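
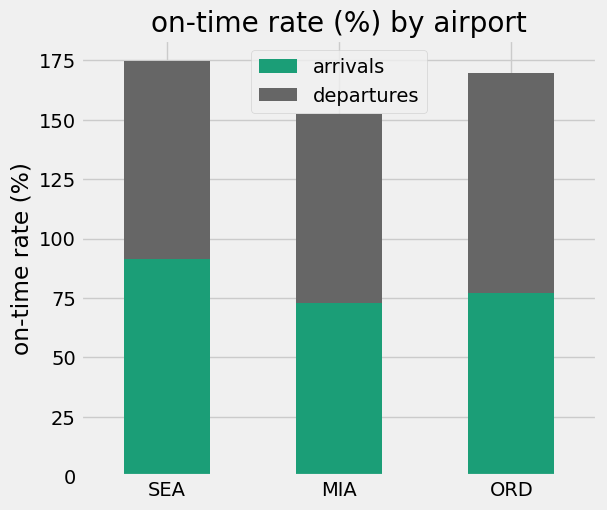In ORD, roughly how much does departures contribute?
≈ 80

departures top ≈ 160, bottom ≈ 80; segment ≈ 80.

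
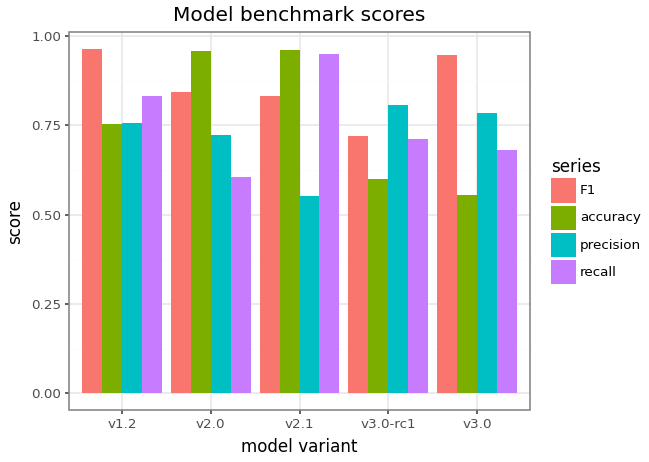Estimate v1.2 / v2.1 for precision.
≈ 1.33×

v1.2 ≈ 0.8, v2.1 ≈ 0.6; 0.8/0.6 ≈ 1.33.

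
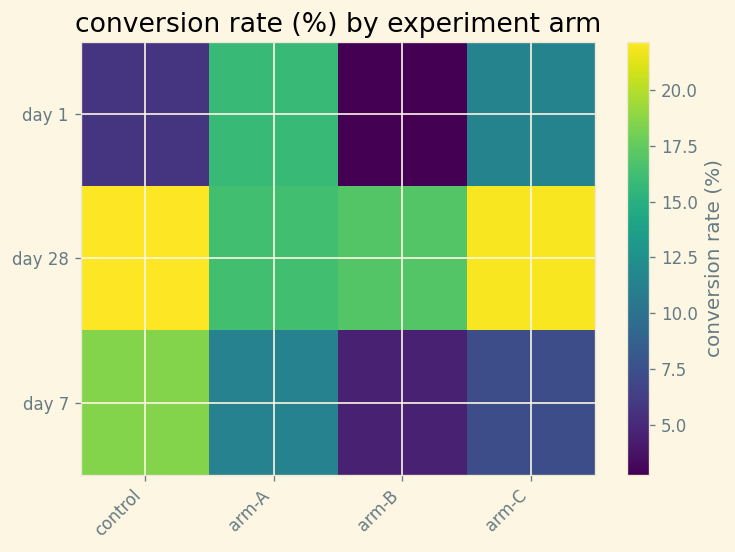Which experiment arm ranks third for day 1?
Top 4 for day 1: arm-A ≈ 16, arm-C ≈ 12, control ≈ 6, arm-B ≈ 2.

control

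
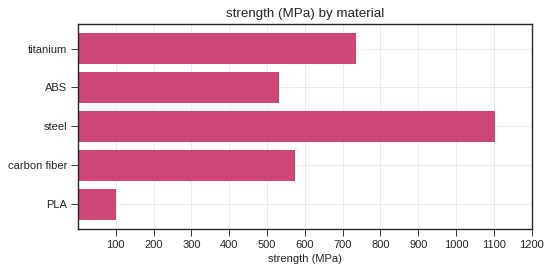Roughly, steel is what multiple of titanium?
steel ≈ 1100, titanium ≈ 700; 1100/700 ≈ 1.57.

≈ 1.57×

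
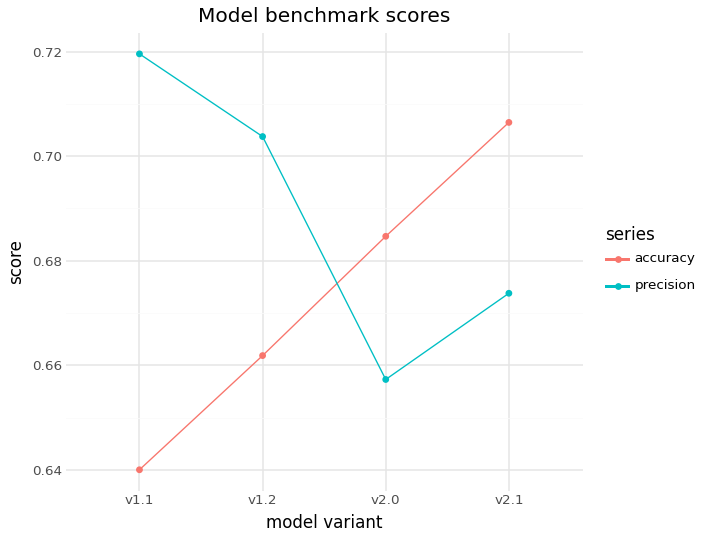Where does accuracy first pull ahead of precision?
v1.2: accuracy ≈ 0.66 vs precision ≈ 0.70 (not yet); v2.0: accuracy ≈ 0.68 vs precision ≈ 0.66 (first crossover).

v2.0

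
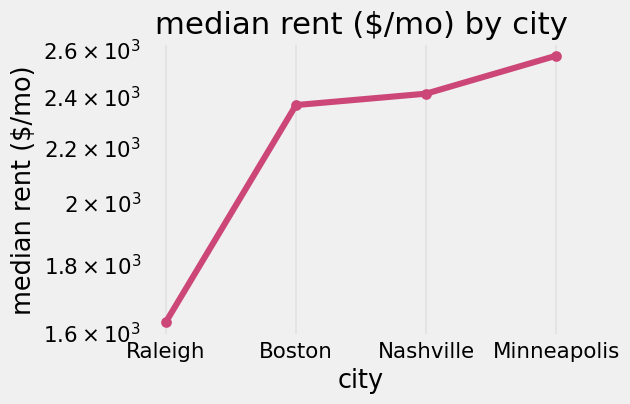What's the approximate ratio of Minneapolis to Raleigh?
≈ 1.62×

Minneapolis ≈ 2600, Raleigh ≈ 1600; 2600/1600 ≈ 1.62.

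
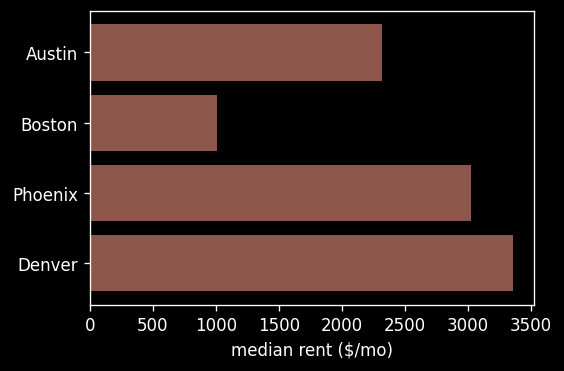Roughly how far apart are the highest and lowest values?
≈ 2500

Max Denver ≈ 3500, min Boston ≈ 1000; range ≈ 2500.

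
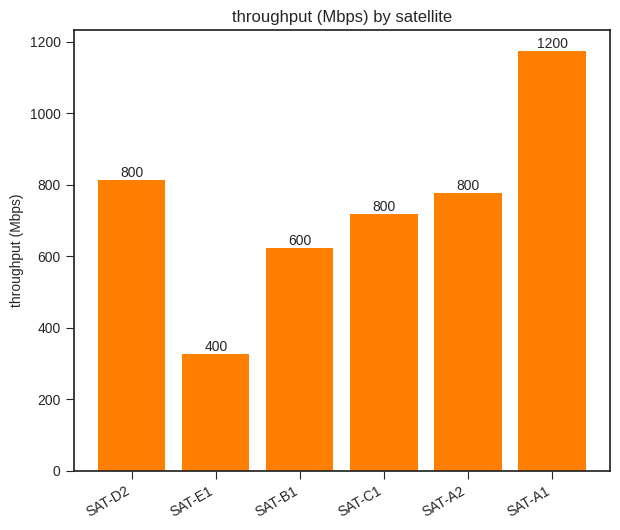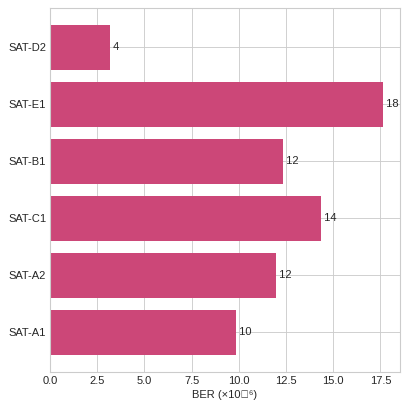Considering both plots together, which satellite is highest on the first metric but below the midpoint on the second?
Chart 2 median BER (×10⁻⁶) ≈ 12; below-median satellites: SAT-D2, SAT-A2, SAT-A1. Among those, SAT-A1 has the highest throughput (Mbps) (≈ 1200).

SAT-A1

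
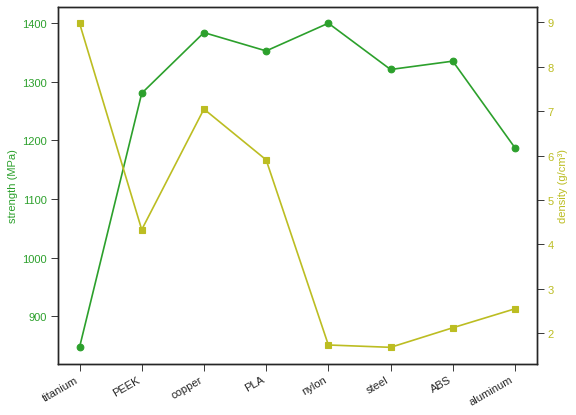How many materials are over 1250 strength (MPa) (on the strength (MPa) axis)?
6

Above 1250: PEEK, copper, PLA, nylon, steel, ABS.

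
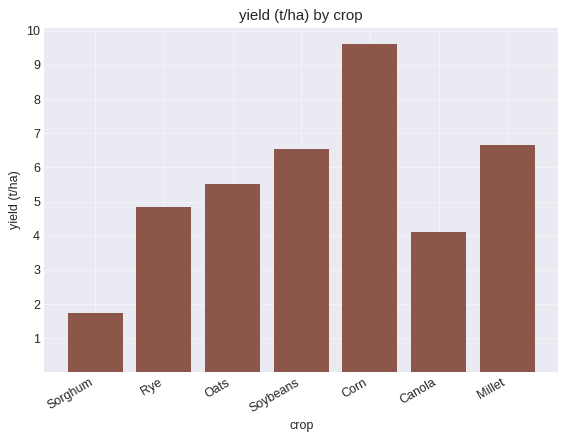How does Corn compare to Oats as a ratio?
≈ 1.67×

Corn ≈ 10, Oats ≈ 6; 10/6 ≈ 1.67.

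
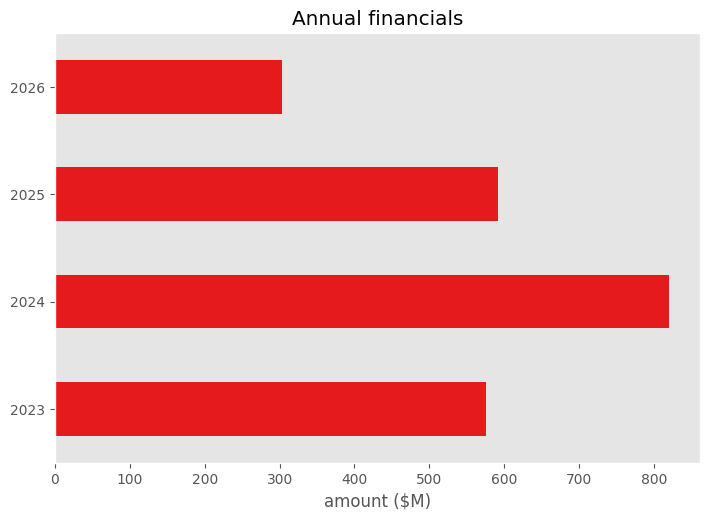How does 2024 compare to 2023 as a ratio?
≈ 1.33×

2024 ≈ 800, 2023 ≈ 600; 800/600 ≈ 1.33.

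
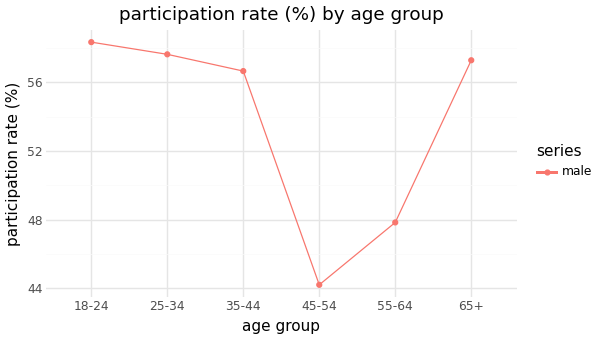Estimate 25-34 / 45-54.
≈ 1.32×

25-34 ≈ 58, 45-54 ≈ 44; 58/44 ≈ 1.32.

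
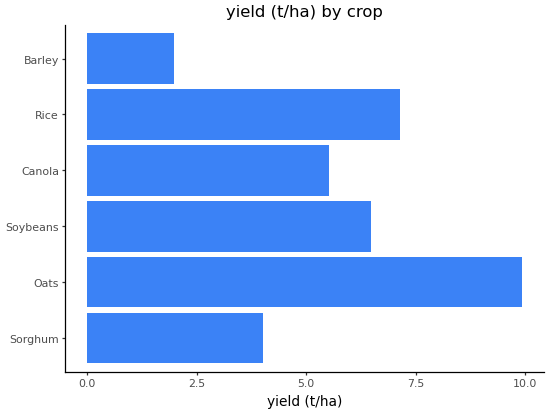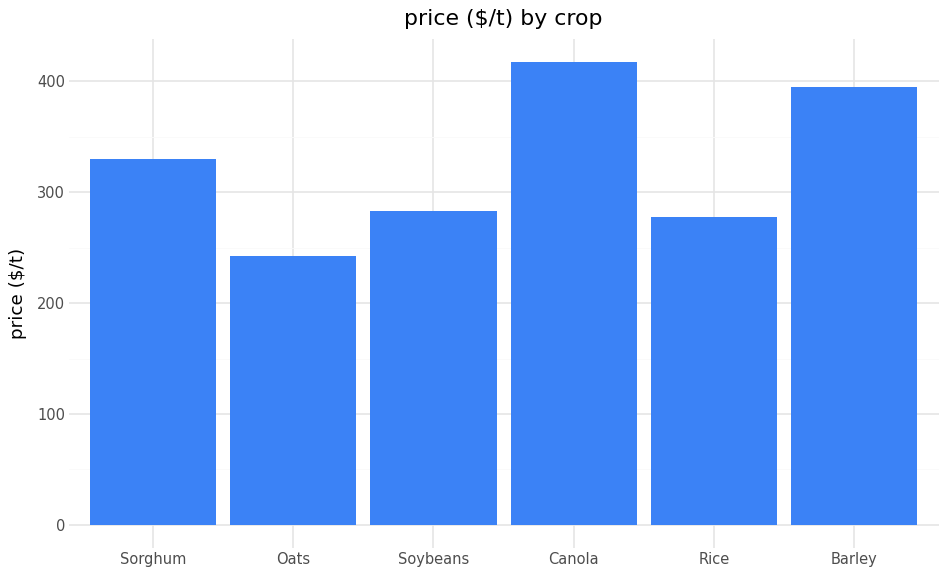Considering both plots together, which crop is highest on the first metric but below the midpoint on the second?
Oats

Chart 2 median price ($/t) ≈ 300; below-median crops: Oats, Soybeans, Rice. Among those, Oats has the highest yield (t/ha) (≈ 10).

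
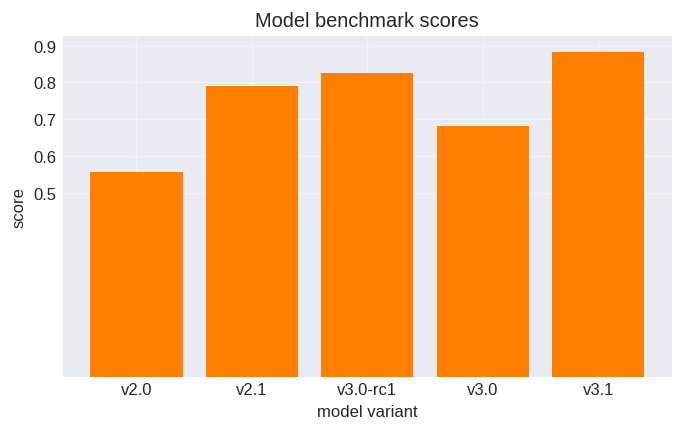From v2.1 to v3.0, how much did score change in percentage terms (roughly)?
v2.1 ≈ 0.8, v3.0 ≈ 0.7; (0.7 − 0.8) / 0.8 ≈ -12.5%.

≈ -12.5%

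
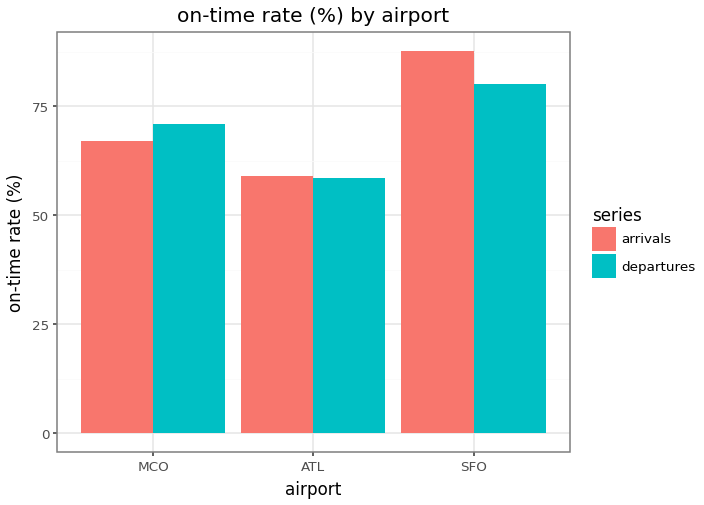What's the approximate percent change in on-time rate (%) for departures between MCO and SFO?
≈ +14.3%

MCO ≈ 70, SFO ≈ 80; (80 − 70) / 70 ≈ +14.3%.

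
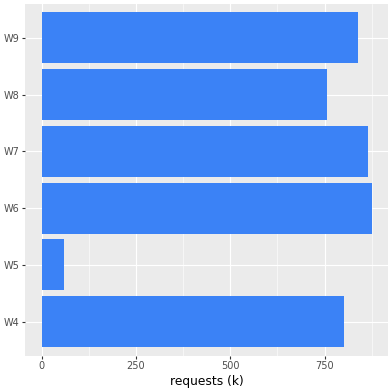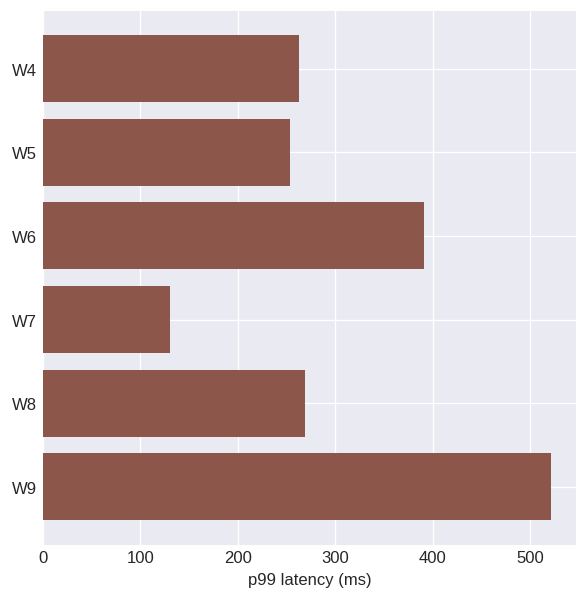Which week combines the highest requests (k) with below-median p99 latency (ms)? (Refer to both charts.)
W7

Chart 2 median p99 latency (ms) ≈ 250; below-median weeks: W4, W5, W7. Among those, W7 has the highest requests (k) (≈ 900).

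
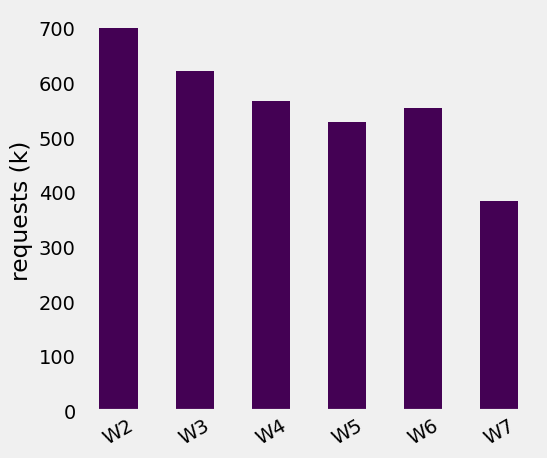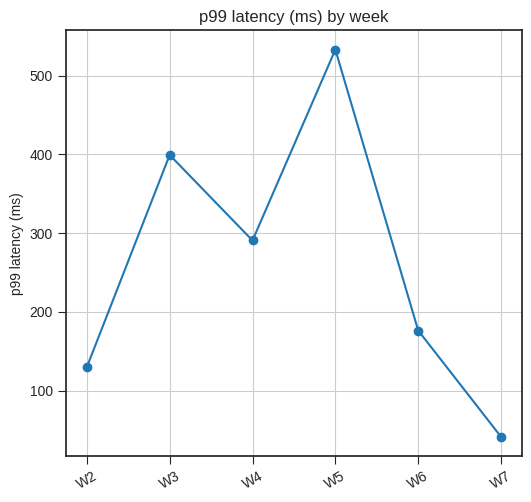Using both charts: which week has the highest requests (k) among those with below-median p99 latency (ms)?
Chart 2 median p99 latency (ms) ≈ 250; below-median weeks: W2, W6, W7. Among those, W2 has the highest requests (k) (≈ 700).

W2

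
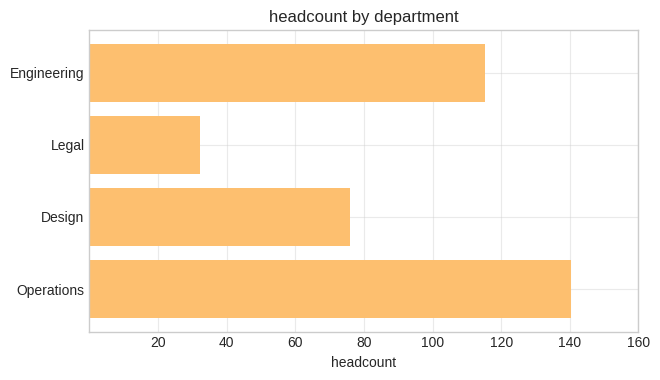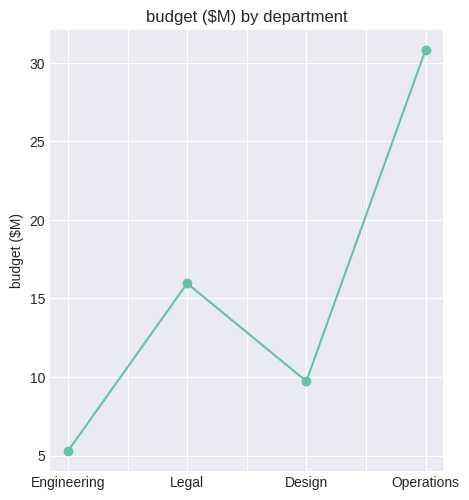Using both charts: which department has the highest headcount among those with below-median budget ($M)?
Engineering

Chart 2 median budget ($M) ≈ 15; below-median departments: Engineering, Design. Among those, Engineering has the highest headcount (≈ 120).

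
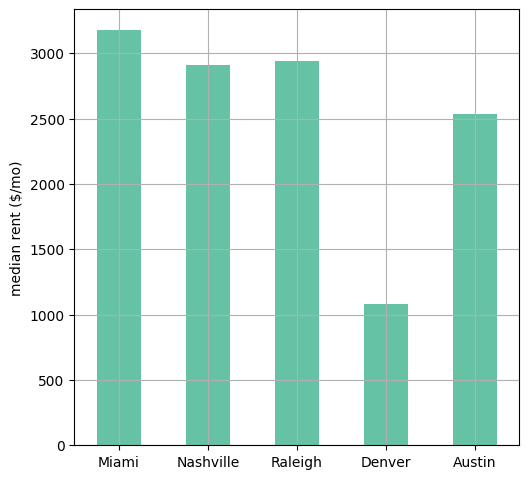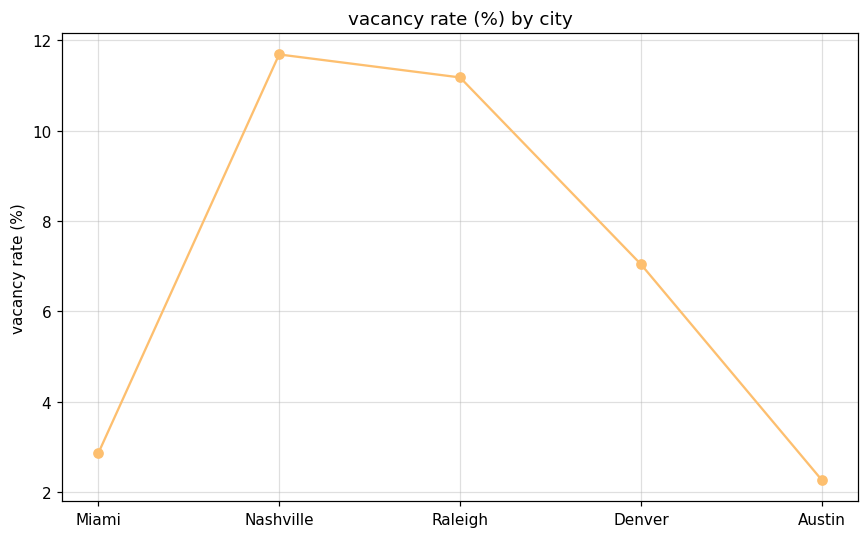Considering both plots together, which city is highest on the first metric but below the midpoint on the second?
Miami

Chart 2 median vacancy rate (%) ≈ 8; below-median cities: Miami, Austin. Among those, Miami has the highest median rent ($/mo) (≈ 3000).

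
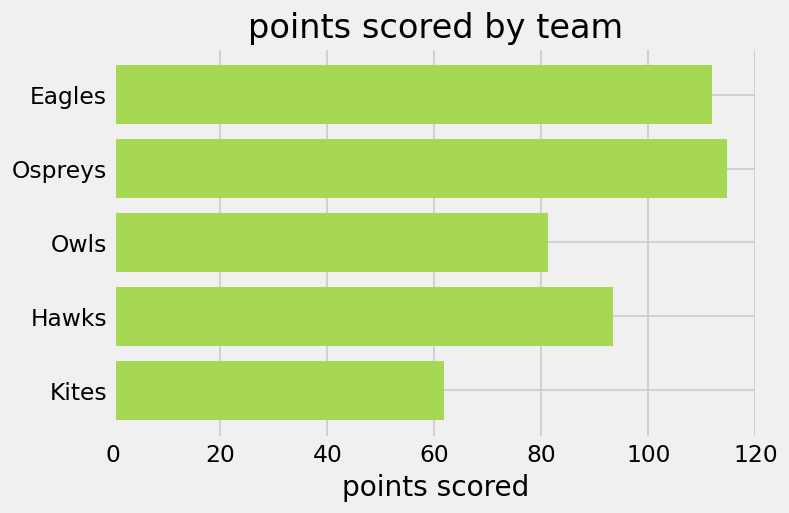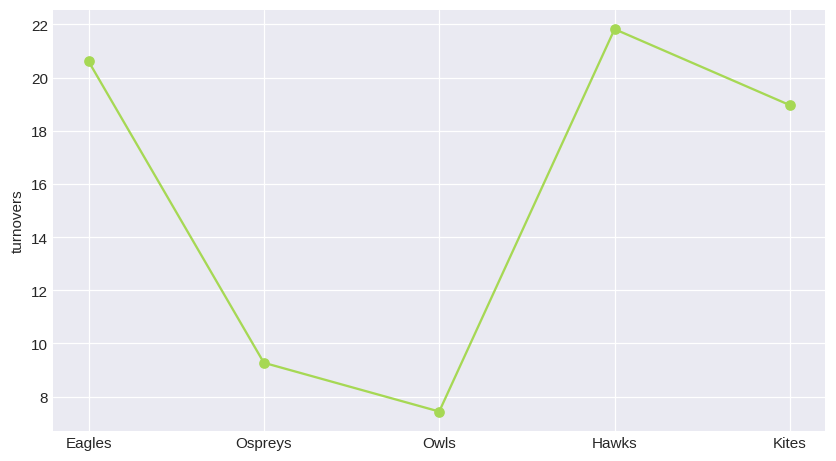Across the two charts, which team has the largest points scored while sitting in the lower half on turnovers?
Ospreys

Chart 2 median turnovers ≈ 20; below-median teams: Ospreys, Owls. Among those, Ospreys has the highest points scored (≈ 120).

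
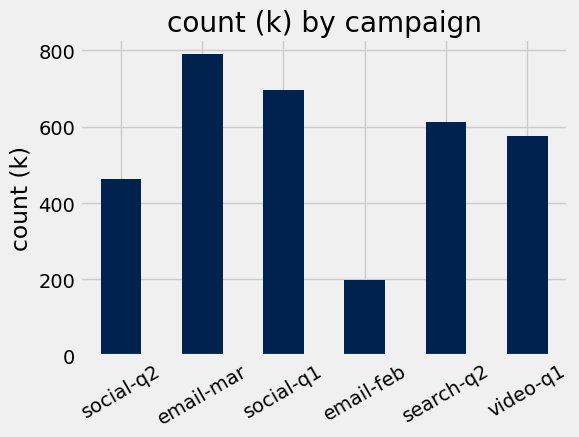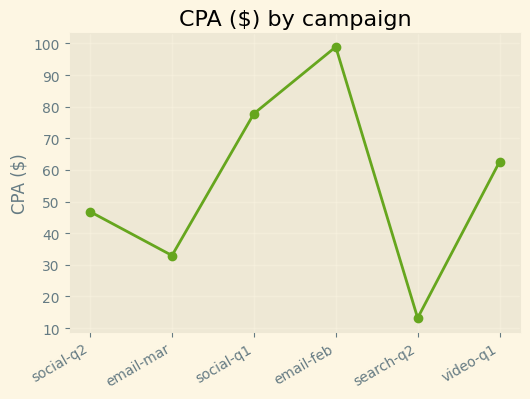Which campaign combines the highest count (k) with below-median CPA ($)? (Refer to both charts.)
email-mar

Chart 2 median CPA ($) ≈ 50; below-median campaigns: social-q2, email-mar, search-q2. Among those, email-mar has the highest count (k) (≈ 800).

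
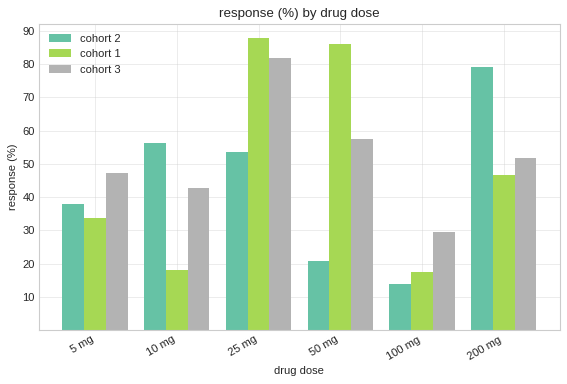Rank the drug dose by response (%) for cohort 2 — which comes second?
Top 3 for cohort 2: 200 mg ≈ 80, 10 mg ≈ 60, 25 mg ≈ 50.

10 mg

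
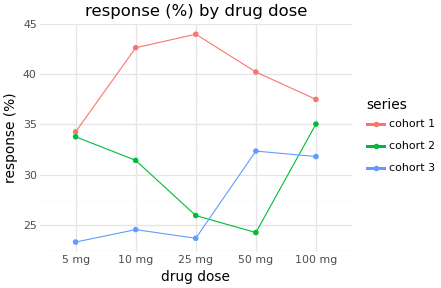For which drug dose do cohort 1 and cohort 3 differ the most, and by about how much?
25 mg: cohort 1 ≈ 44, cohort 3 ≈ 24 → gap ≈ 20. Next-largest (10 mg) is only ≈ 18.

25 mg, ≈ 20 %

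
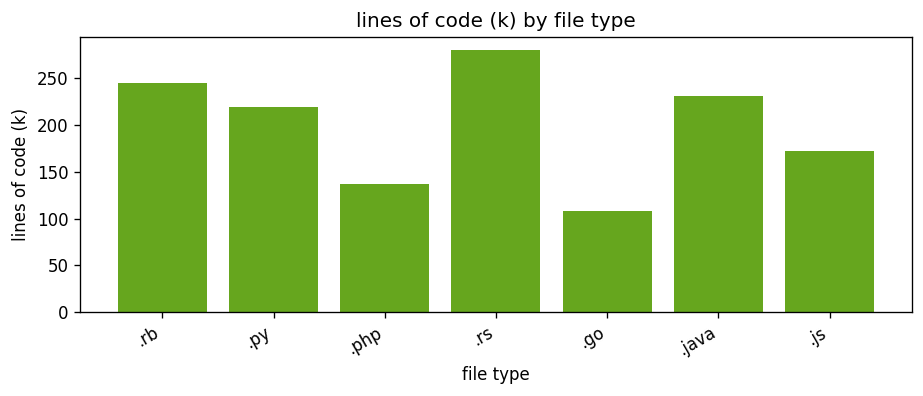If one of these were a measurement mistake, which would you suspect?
.go ≈ 100; the rest sit between ≈ 125 and ≈ 275.

.go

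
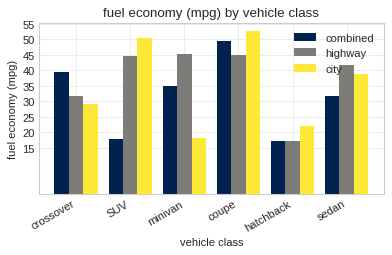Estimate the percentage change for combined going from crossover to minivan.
crossover ≈ 40, minivan ≈ 35; (35 − 40) / 40 ≈ -12.5%.

≈ -12.5%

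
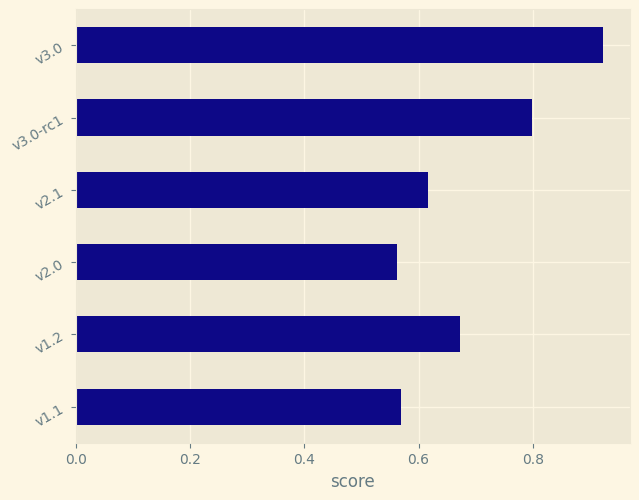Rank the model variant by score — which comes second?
v3.0-rc1

Top 3: v3.0 ≈ 0.9, v3.0-rc1 ≈ 0.8, v1.2 ≈ 0.7.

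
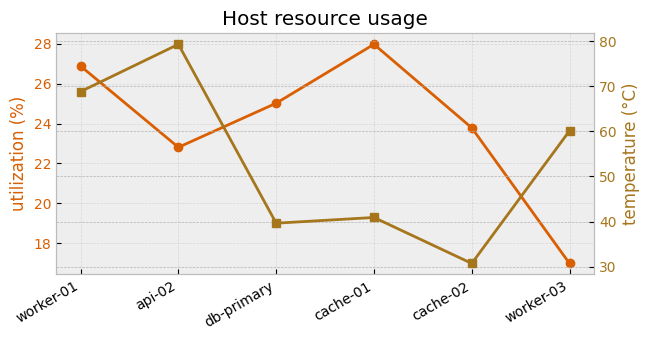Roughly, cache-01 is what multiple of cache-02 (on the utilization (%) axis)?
cache-01 ≈ 28, cache-02 ≈ 24; 28/24 ≈ 1.17.

≈ 1.17×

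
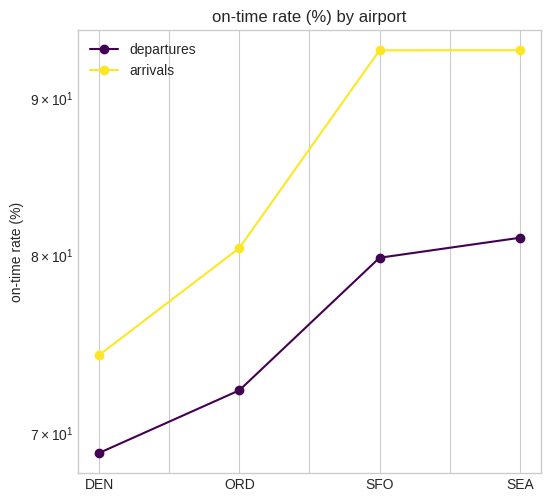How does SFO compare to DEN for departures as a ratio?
≈ 1.14×

SFO ≈ 80, DEN ≈ 70; 80/70 ≈ 1.14.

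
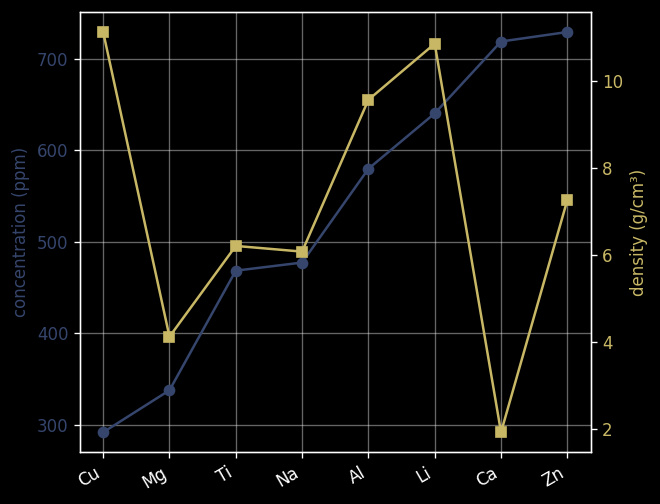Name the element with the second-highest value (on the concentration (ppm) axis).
Ca

Top 3 (on the concentration (ppm) axis): Zn ≈ 750, Ca ≈ 700, Li ≈ 650.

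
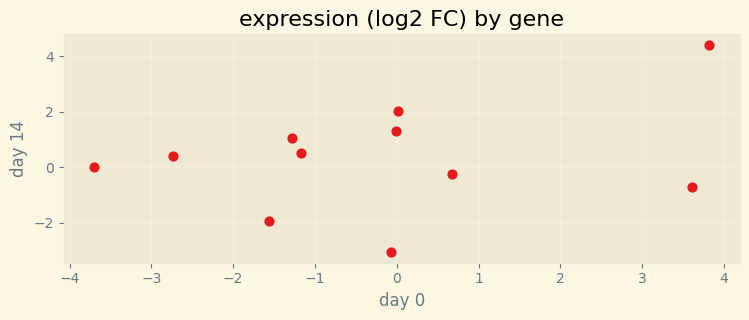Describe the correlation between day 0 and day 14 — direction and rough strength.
Points are positively correlated; weak (|r| ≈ 0.3).

positive, weak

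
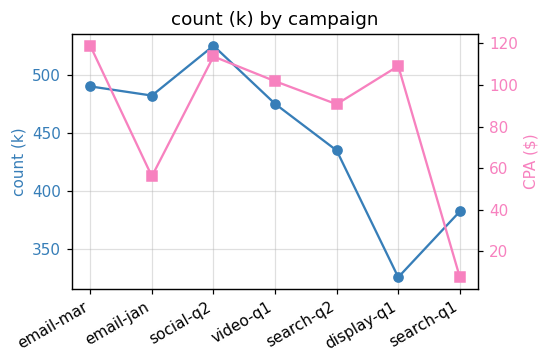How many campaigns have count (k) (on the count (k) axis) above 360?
6

Above 360: email-mar, email-jan, social-q2, video-q1, search-q2, search-q1.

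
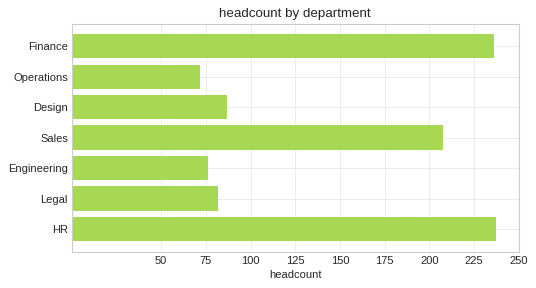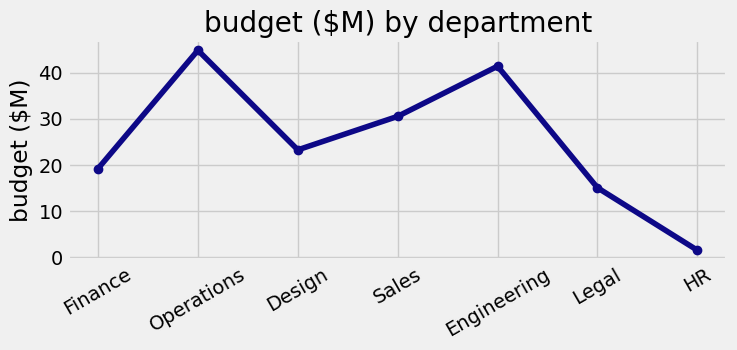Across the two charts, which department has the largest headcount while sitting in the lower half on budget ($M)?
HR

Chart 2 median budget ($M) ≈ 25; below-median departments: Finance, Legal, HR. Among those, HR has the highest headcount (≈ 250).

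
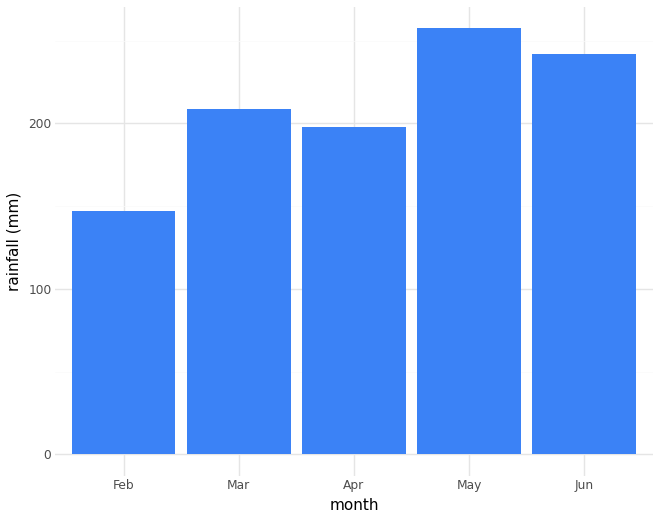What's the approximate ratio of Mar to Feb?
≈ 1.33×

Mar ≈ 200, Feb ≈ 150; 200/150 ≈ 1.33.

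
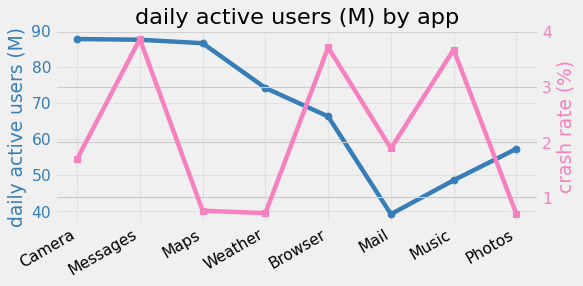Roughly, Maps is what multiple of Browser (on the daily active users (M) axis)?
Maps ≈ 85, Browser ≈ 65; 85/65 ≈ 1.31.

≈ 1.31×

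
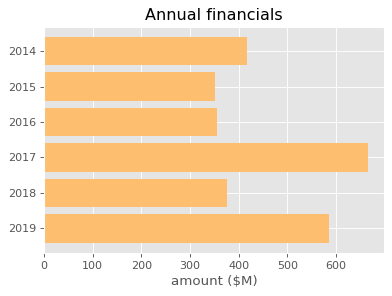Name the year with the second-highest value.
Top 3: 2017 ≈ 700, 2019 ≈ 600, 2014 ≈ 400.

2019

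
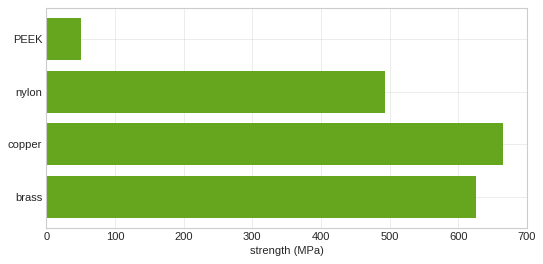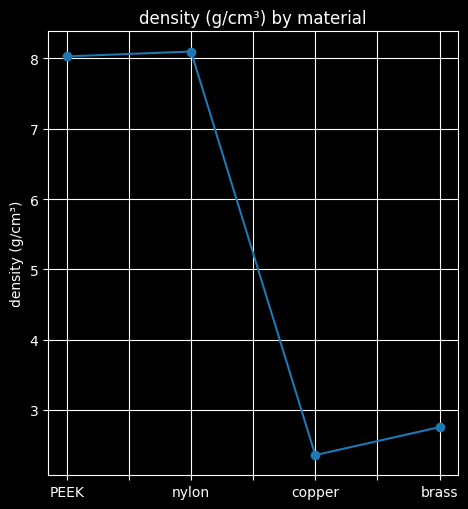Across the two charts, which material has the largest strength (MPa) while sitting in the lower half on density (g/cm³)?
copper

Chart 2 median density (g/cm³) ≈ 5; below-median materials: copper, brass. Among those, copper has the highest strength (MPa) (≈ 700).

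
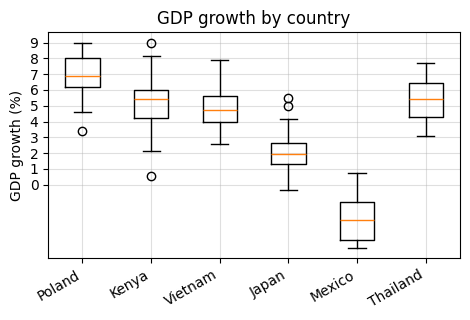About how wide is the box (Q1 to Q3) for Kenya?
Q3 ≈ 6, Q1 ≈ 4; IQR ≈ 2.

≈ 2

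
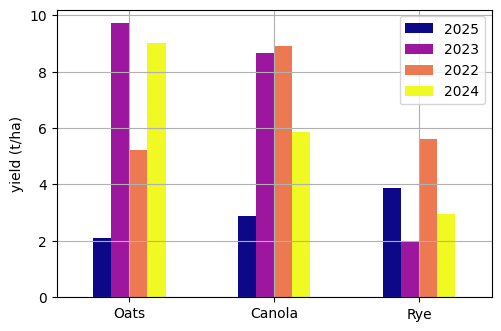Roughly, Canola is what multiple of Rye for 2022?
≈ 1.5×

Canola ≈ 9, Rye ≈ 6; 9/6 ≈ 1.5.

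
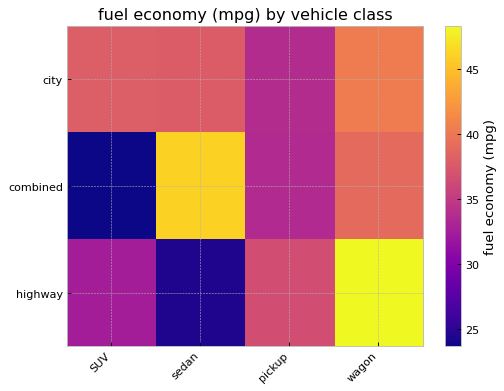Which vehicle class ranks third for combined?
pickup

Top 4 for combined: sedan ≈ 45, wagon ≈ 40, pickup ≈ 35, SUV ≈ 25.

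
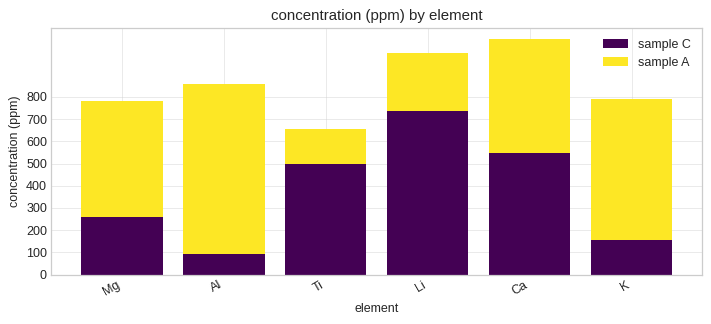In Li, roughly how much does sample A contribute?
≈ 300

sample A top ≈ 1000, bottom ≈ 700; segment ≈ 300.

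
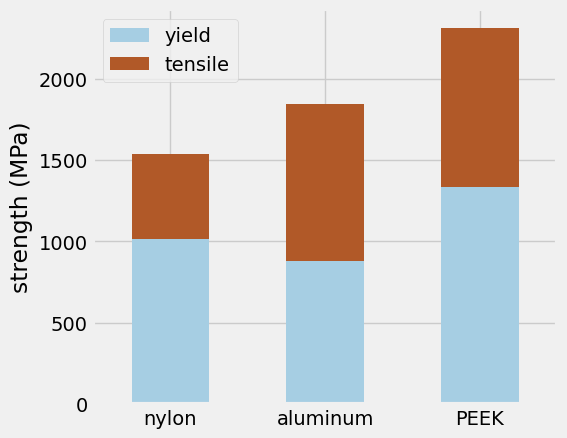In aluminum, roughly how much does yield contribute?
yield top ≈ 800, bottom ≈ 0; segment ≈ 800.

≈ 800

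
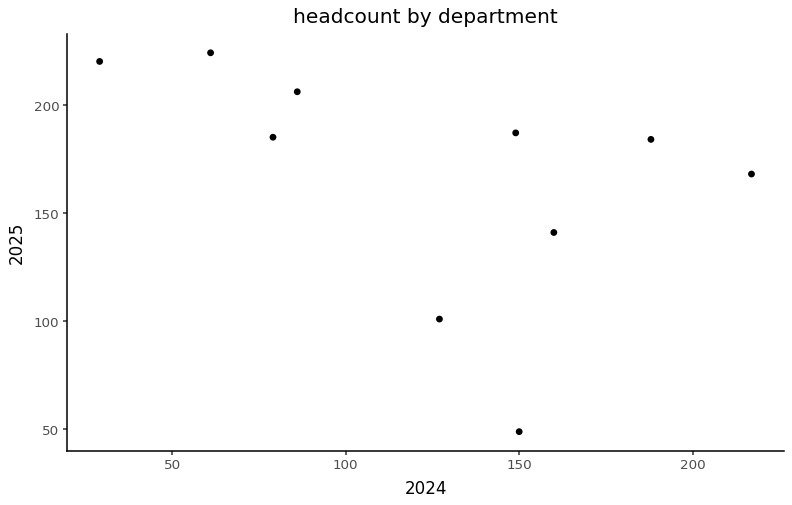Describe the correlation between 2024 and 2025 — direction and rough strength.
Points are negatively correlated; moderate (|r| ≈ 0.5).

negative, moderate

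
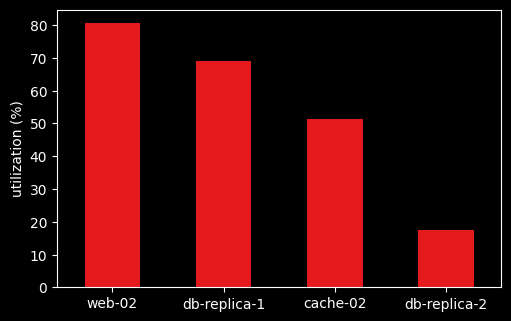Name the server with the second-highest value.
Top 3: web-02 ≈ 80, db-replica-1 ≈ 70, cache-02 ≈ 50.

db-replica-1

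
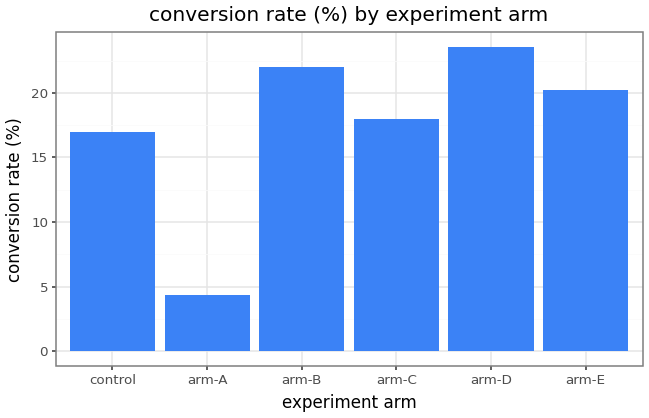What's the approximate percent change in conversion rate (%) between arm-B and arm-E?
≈ -9.1%

arm-B ≈ 22, arm-E ≈ 20; (20 − 22) / 22 ≈ -9.1%.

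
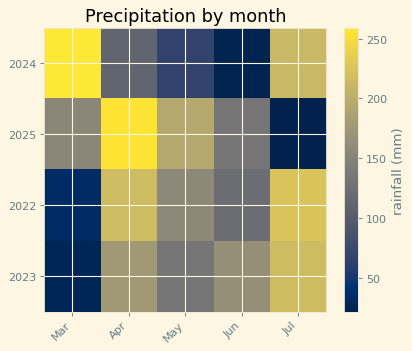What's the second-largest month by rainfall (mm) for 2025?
May

Top 3 for 2025: Apr ≈ 260, May ≈ 200, Mar ≈ 160.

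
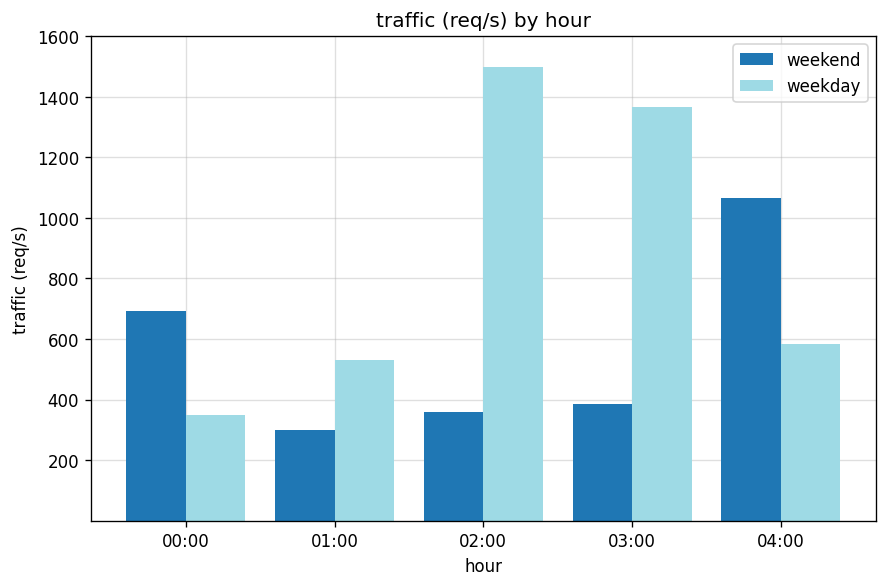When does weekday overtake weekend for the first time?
00:00: weekday ≈ 400 vs weekend ≈ 600 (not yet); 01:00: weekday ≈ 600 vs weekend ≈ 400 (first crossover).

01:00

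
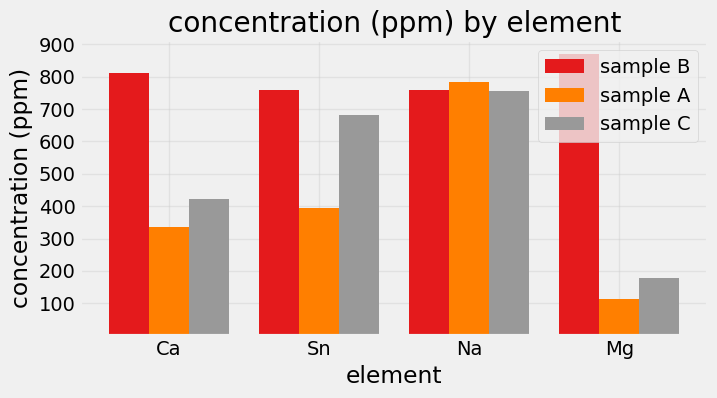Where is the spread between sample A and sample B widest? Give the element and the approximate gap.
Mg, ≈ 800 ppm

Mg: sample A ≈ 100, sample B ≈ 900 → gap ≈ 800. Next-largest (Ca) is only ≈ 500.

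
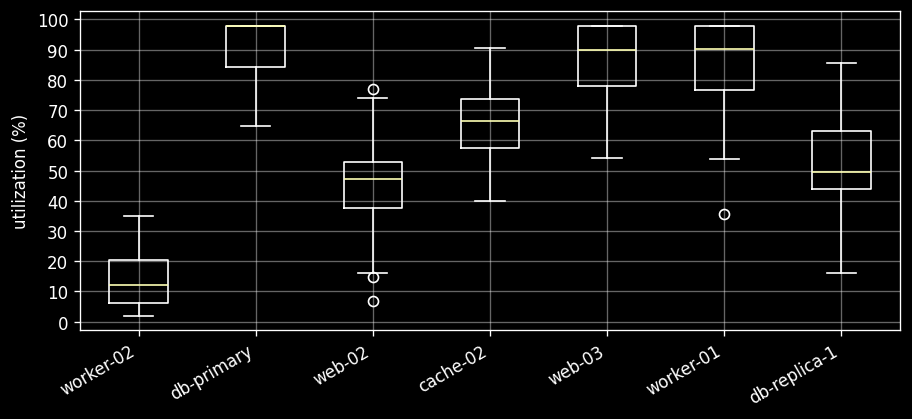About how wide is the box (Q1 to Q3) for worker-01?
≈ 20

Q3 ≈ 100, Q1 ≈ 80; IQR ≈ 20.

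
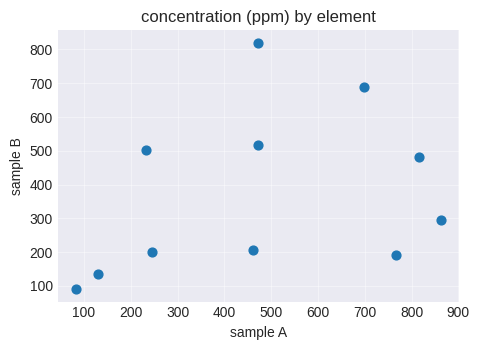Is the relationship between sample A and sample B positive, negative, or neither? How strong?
positive, weak

Points are positively correlated; weak (|r| ≈ 0.3).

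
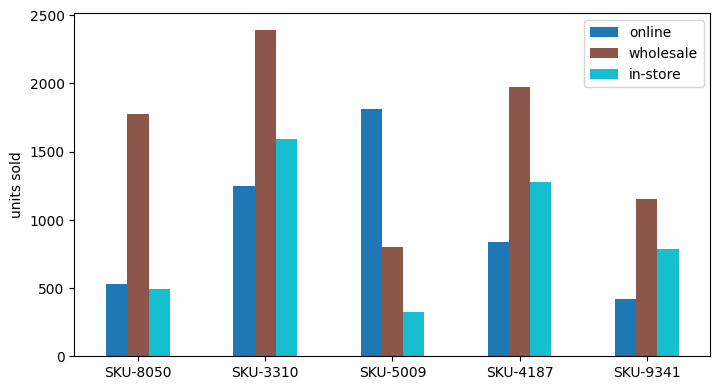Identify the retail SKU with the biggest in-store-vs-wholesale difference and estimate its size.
SKU-8050, ≈ 1400

SKU-8050: in-store ≈ 400, wholesale ≈ 1800 → gap ≈ 1400. Next-largest (SKU-3310) is only ≈ 800.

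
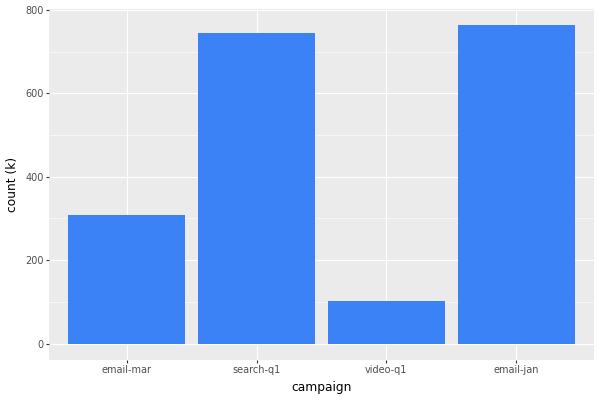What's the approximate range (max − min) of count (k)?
Max email-jan ≈ 800, min video-q1 ≈ 100; range ≈ 700.

≈ 700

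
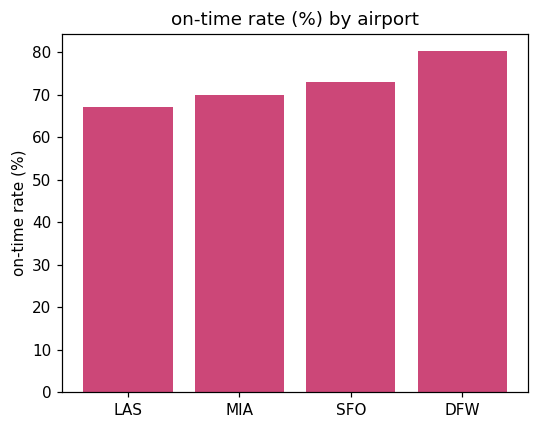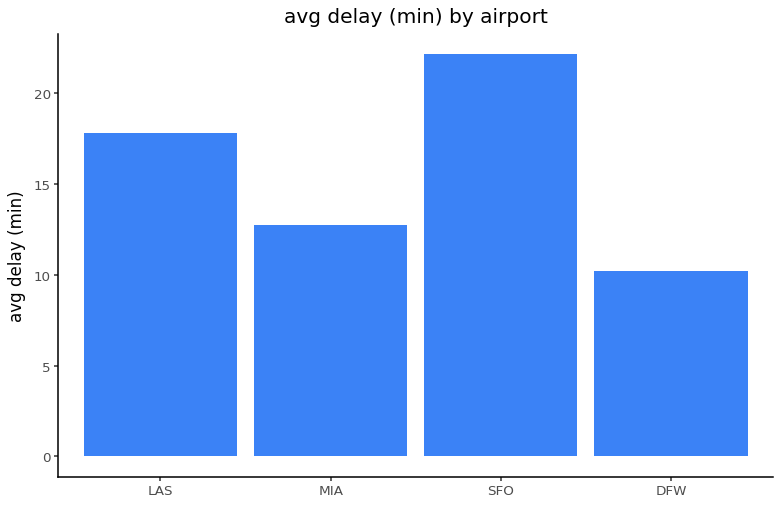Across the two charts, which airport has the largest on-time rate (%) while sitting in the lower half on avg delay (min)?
DFW

Chart 2 median avg delay (min) ≈ 15; below-median airports: MIA, DFW. Among those, DFW has the highest on-time rate (%) (≈ 80).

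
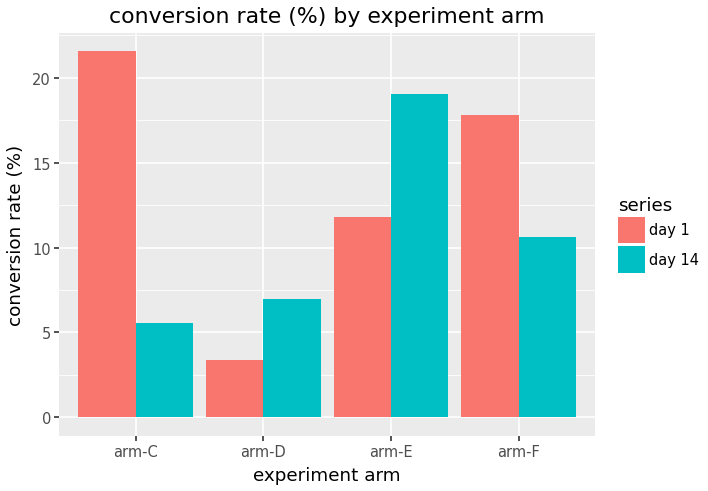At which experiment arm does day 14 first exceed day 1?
arm-C: day 14 ≈ 6 vs day 1 ≈ 22 (not yet); arm-D: day 14 ≈ 6 vs day 1 ≈ 4 (first crossover).

arm-D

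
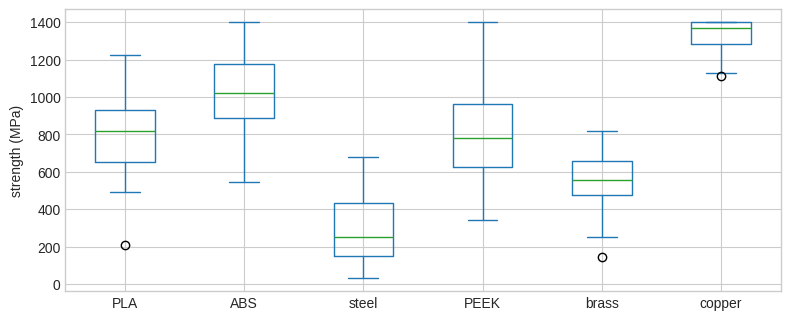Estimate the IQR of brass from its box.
≈ 200

Q3 ≈ 700, Q1 ≈ 500; IQR ≈ 200.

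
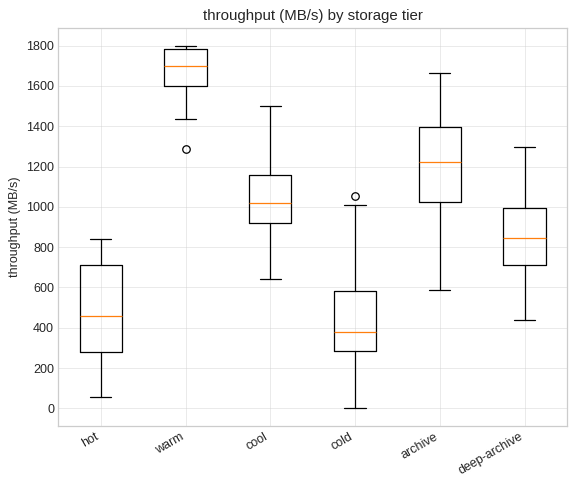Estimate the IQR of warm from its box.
≈ 200

Q3 ≈ 1800, Q1 ≈ 1600; IQR ≈ 200.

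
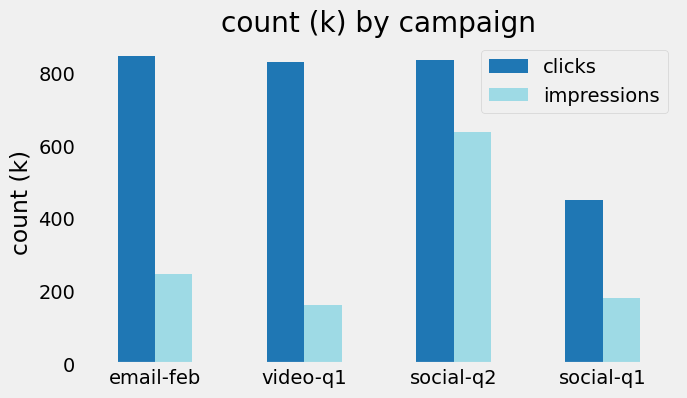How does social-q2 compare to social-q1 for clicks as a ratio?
social-q2 ≈ 800, social-q1 ≈ 500; 800/500 ≈ 1.6.

≈ 1.6×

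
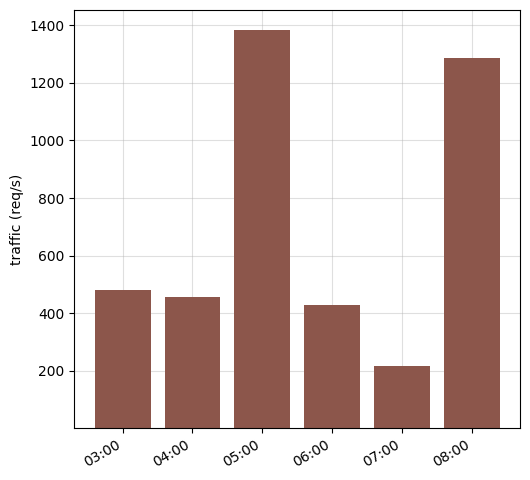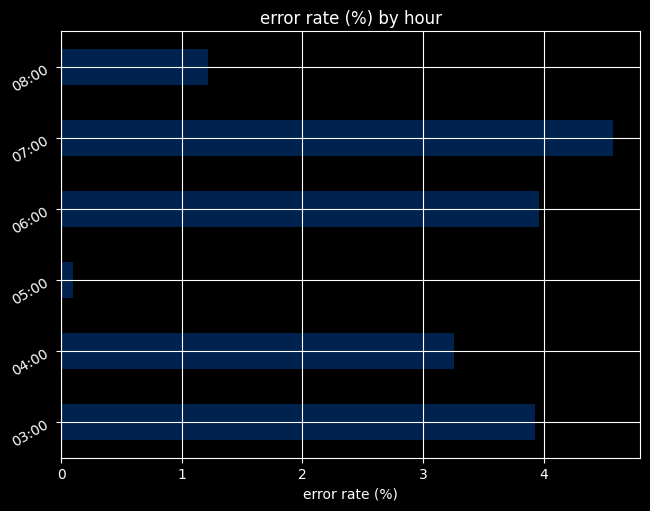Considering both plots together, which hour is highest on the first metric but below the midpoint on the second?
05:00

Chart 2 median error rate (%) ≈ 3.5; below-median hours: 04:00, 05:00, 08:00. Among those, 05:00 has the highest traffic (req/s) (≈ 1400).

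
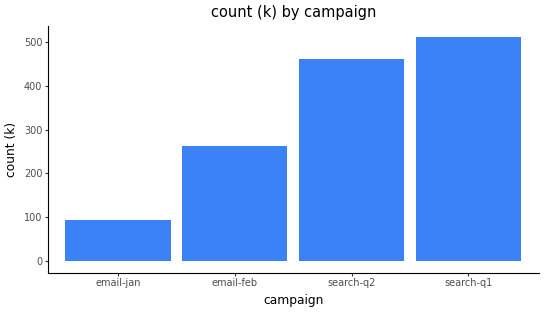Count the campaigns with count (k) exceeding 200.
Above 200: email-feb, search-q2, search-q1.

3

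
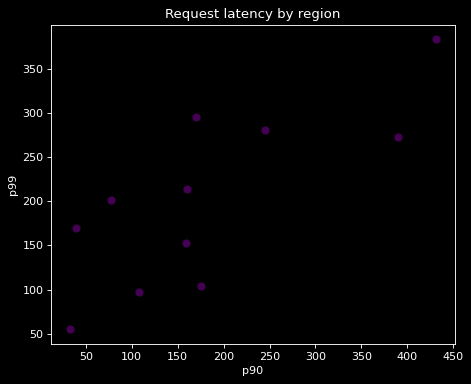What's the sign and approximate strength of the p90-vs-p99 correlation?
Points are positively correlated; strong (|r| ≈ 0.8).

positive, strong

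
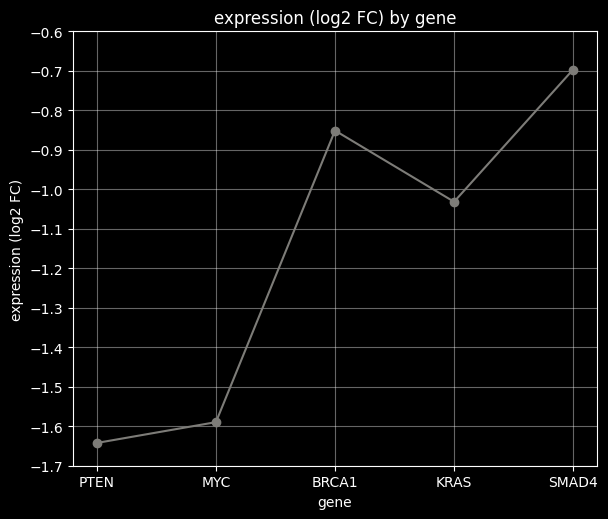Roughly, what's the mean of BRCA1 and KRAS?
≈ -0.95

(-0.9 + -1.0) / 2 ≈ -0.95.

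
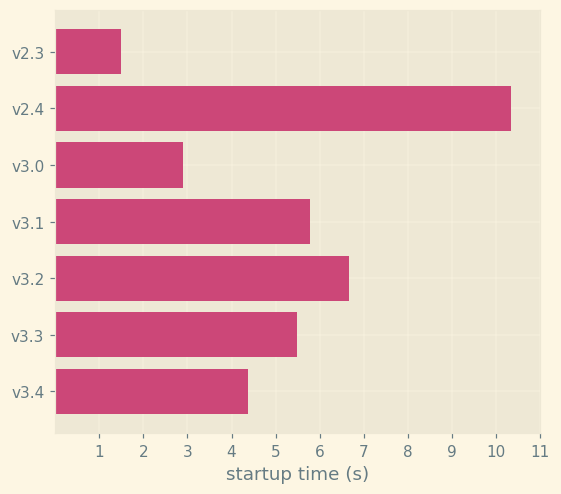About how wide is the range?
Max v2.4 ≈ 10, min v2.3 ≈ 1; range ≈ 9.

≈ 9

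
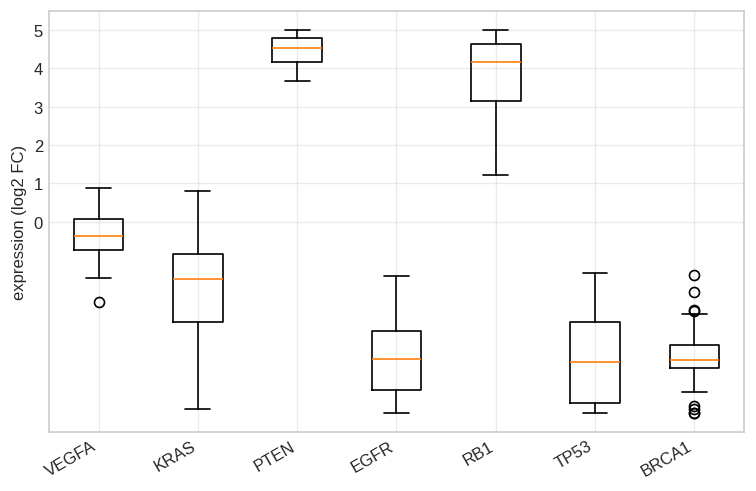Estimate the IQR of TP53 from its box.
Q3 ≈ -3, Q1 ≈ -5; IQR ≈ 2.

≈ 2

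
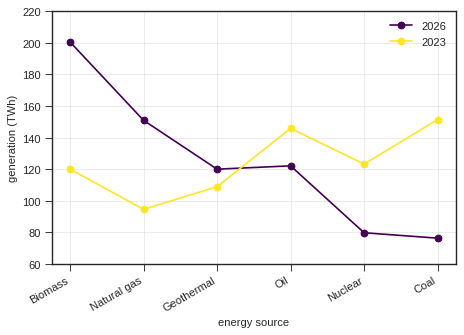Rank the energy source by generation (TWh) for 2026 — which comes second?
Top 3 for 2026: Biomass ≈ 200, Natural gas ≈ 160, Oil ≈ 120.

Natural gas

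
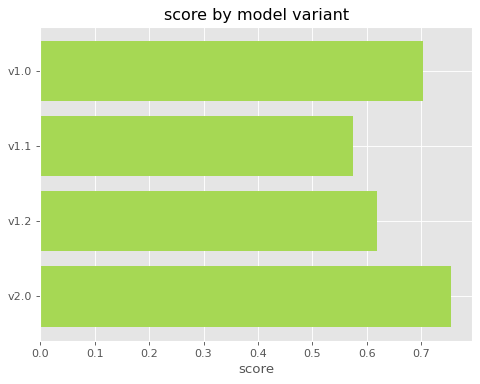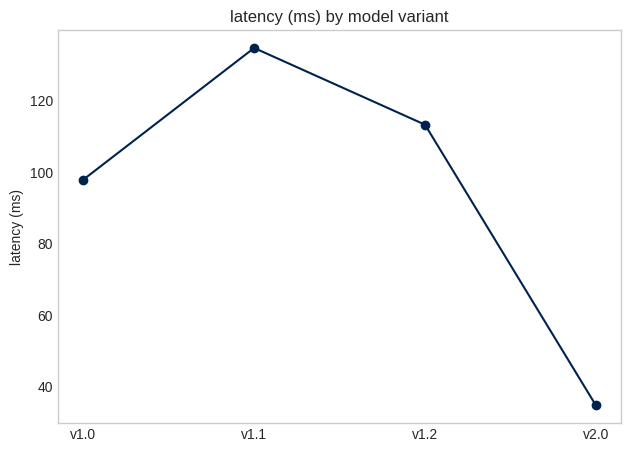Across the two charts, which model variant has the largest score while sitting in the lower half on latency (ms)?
Chart 2 median latency (ms) ≈ 100; below-median model variants: v1.0, v2.0. Among those, v2.0 has the highest score (≈ 0.8).

v2.0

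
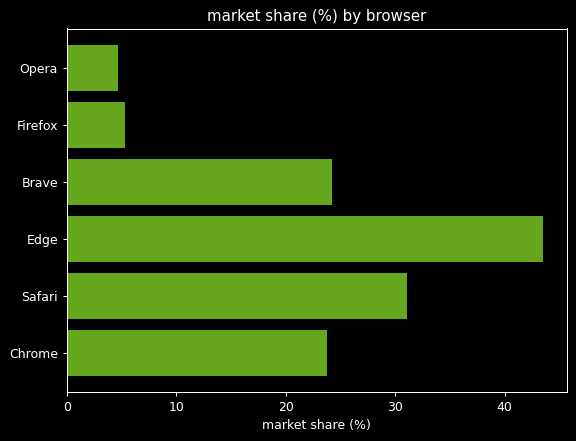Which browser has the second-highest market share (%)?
Top 3: Edge ≈ 45, Safari ≈ 30, Brave ≈ 25.

Safari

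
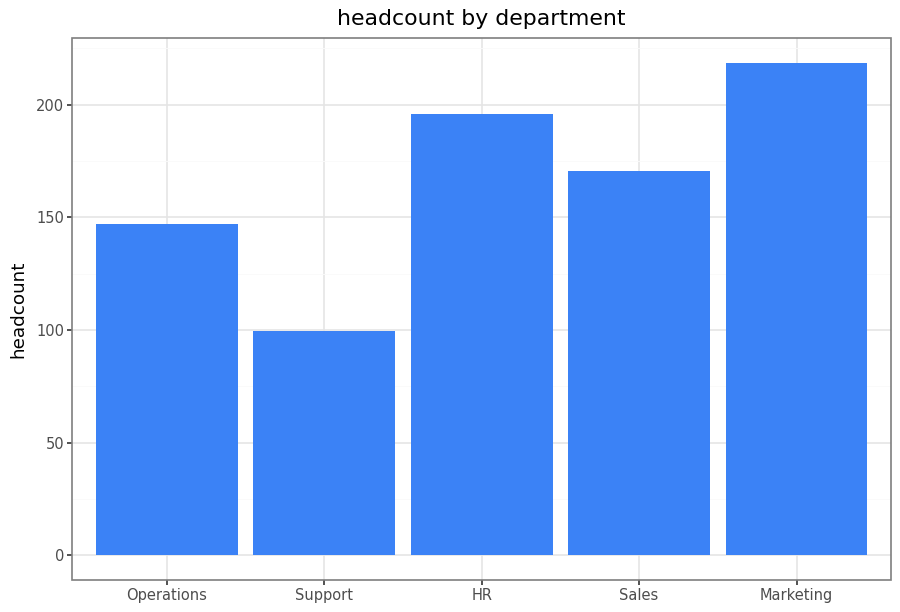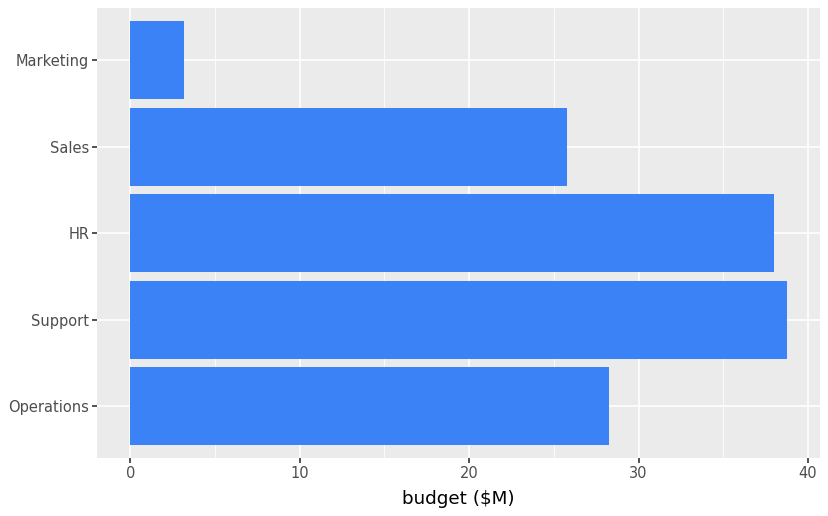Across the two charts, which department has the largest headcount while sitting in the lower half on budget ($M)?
Marketing

Chart 2 median budget ($M) ≈ 30; below-median departments: Sales, Marketing. Among those, Marketing has the highest headcount (≈ 225).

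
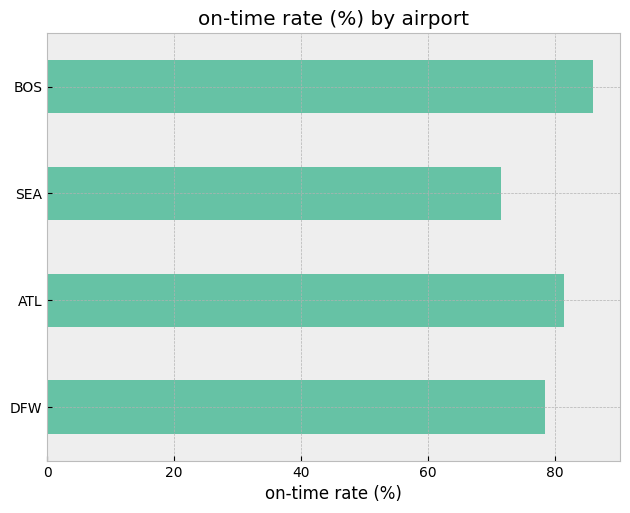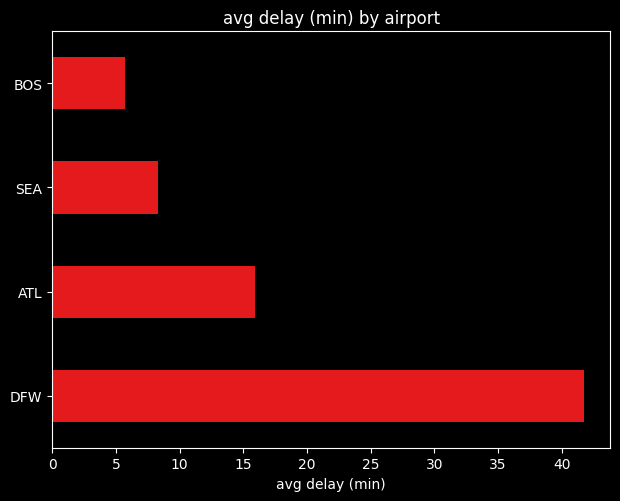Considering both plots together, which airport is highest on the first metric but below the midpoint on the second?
Chart 2 median avg delay (min) ≈ 10; below-median airports: SEA, BOS. Among those, BOS has the highest on-time rate (%) (≈ 90).

BOS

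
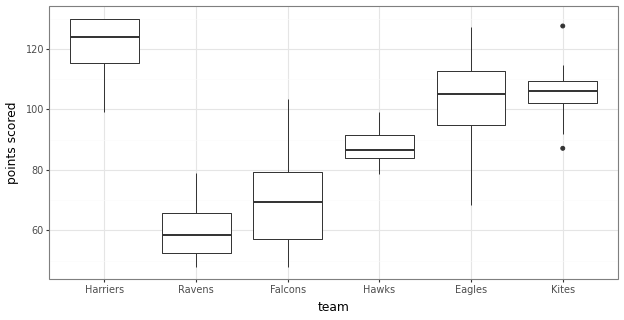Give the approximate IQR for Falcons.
≈ 20

Q3 ≈ 80, Q1 ≈ 60; IQR ≈ 20.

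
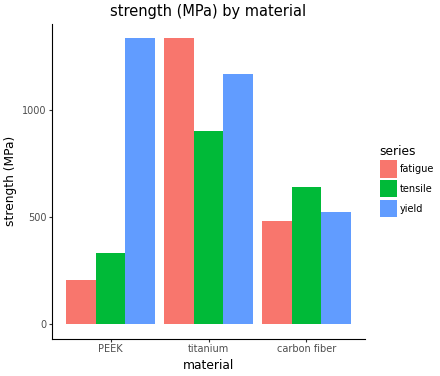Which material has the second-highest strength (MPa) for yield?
titanium

Top 3 for yield: PEEK ≈ 1400, titanium ≈ 1200, carbon fiber ≈ 600.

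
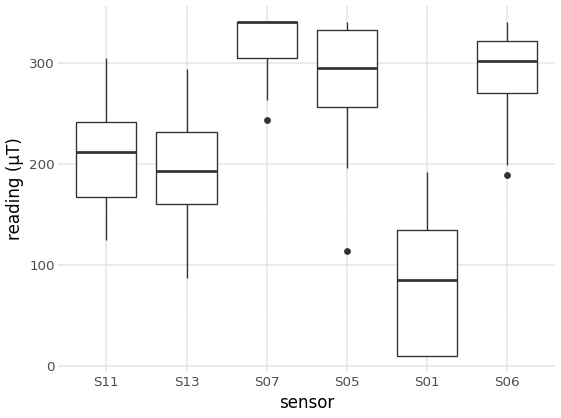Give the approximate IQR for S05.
Q3 ≈ 325, Q1 ≈ 250; IQR ≈ 75.

≈ 75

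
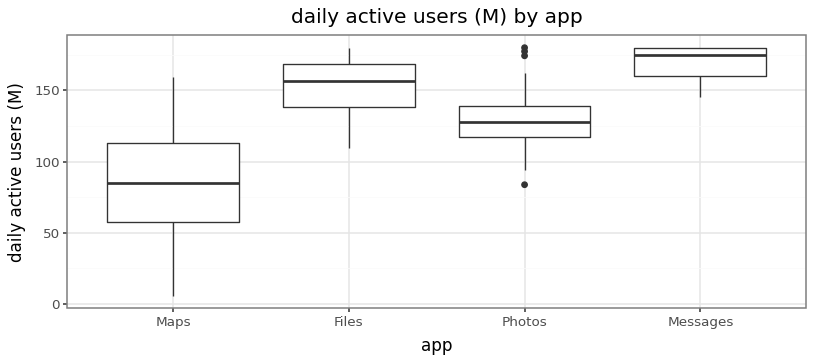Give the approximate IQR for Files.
Q3 ≈ 170, Q1 ≈ 140; IQR ≈ 30.

≈ 30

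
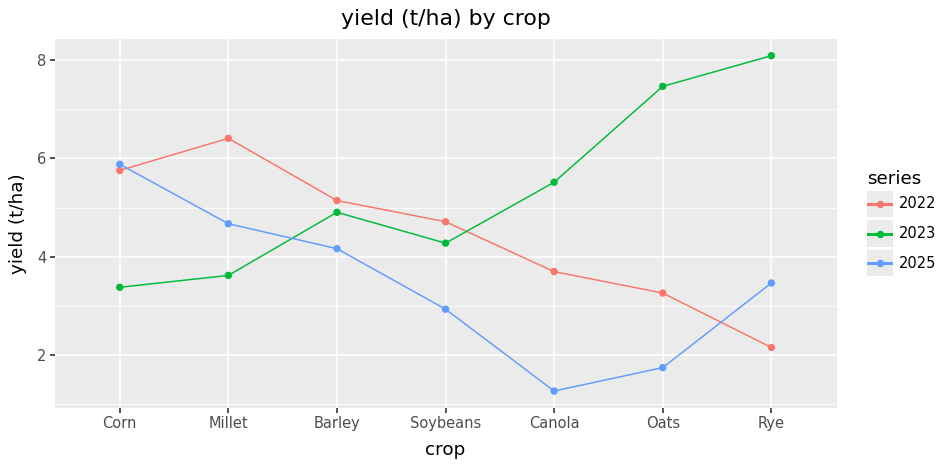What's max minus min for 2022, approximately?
Max Millet ≈ 6, min Rye ≈ 2; range ≈ 4.

≈ 4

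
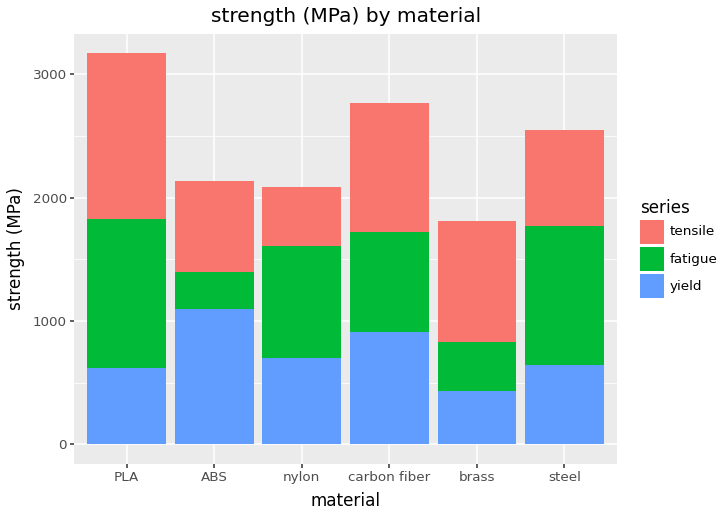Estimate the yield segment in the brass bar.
yield top ≈ 500, bottom ≈ 0; segment ≈ 500.

≈ 500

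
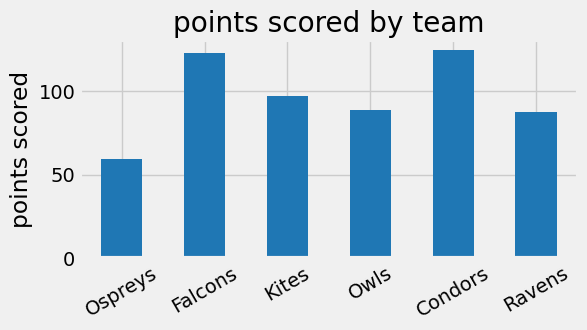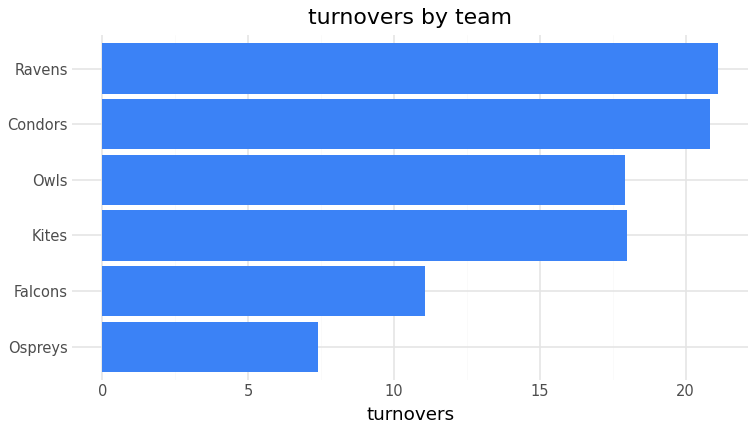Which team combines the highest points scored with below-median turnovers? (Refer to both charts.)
Chart 2 median turnovers ≈ 18; below-median teams: Ospreys, Falcons, Owls. Among those, Falcons has the highest points scored (≈ 120).

Falcons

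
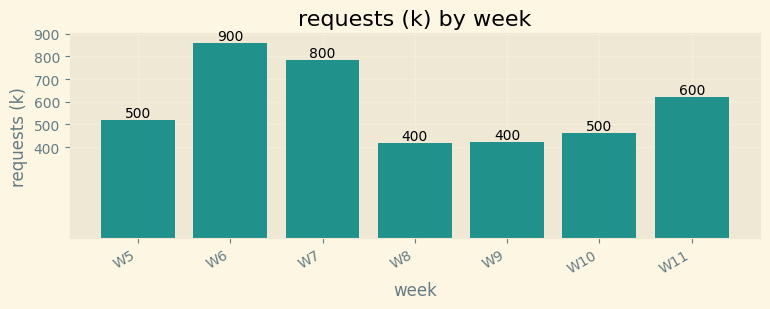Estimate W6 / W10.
≈ 1.8×

W6 ≈ 900, W10 ≈ 500; 900/500 ≈ 1.8.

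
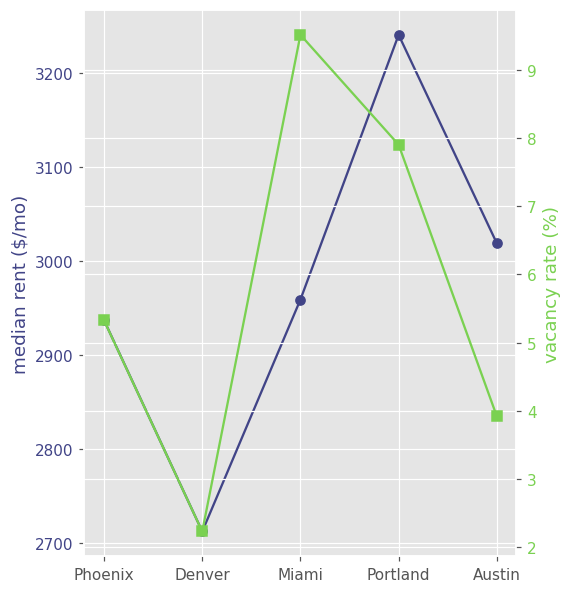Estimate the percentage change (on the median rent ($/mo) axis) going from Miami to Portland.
Miami ≈ 2950, Portland ≈ 3250; (3250 − 2950) / 2950 ≈ +10.2%.

≈ +10.2%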